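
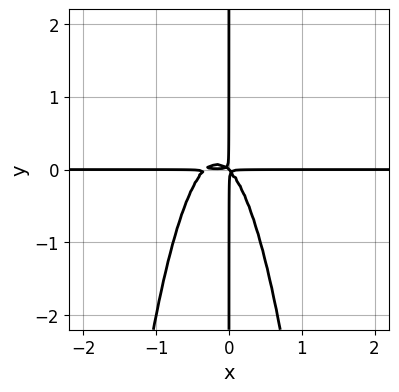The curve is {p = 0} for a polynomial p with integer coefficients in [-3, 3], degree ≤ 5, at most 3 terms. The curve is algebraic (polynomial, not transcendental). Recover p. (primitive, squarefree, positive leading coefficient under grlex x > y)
First, deg p = 4. A generic line meets the curve in up to 4 points.
Next, reading off the gridlines: every point of the y-axis in the box is on the curve; every point of the x-axis in the box is on the curve.
Finally, the integer polynomial consistent with all of this is the stated p.

3*x^3*y + x^2*y + x*y^2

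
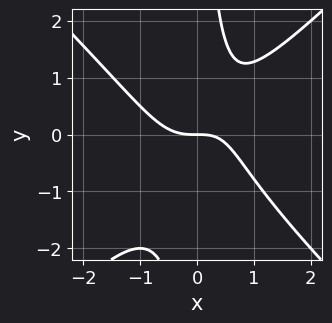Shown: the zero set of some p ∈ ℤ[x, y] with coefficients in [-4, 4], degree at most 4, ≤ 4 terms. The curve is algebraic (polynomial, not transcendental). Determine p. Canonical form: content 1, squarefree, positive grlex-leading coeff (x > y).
(a) Degree: a generic line meets the curve in up to 3 points, so deg p = 3.
(b) Checking where it meets the axes: one x-axis crossing is at x = 0; one y-axis crossing is at y = 0.
(c) Matching integer coefficients to the picture gives p.

2*x^3 - 2*x*y^2 - x*y + 2*y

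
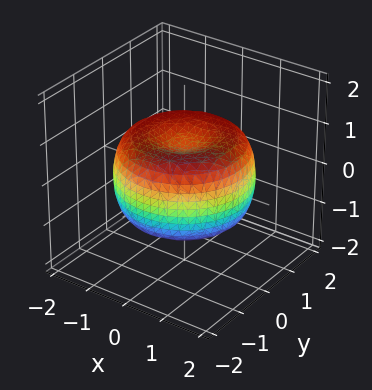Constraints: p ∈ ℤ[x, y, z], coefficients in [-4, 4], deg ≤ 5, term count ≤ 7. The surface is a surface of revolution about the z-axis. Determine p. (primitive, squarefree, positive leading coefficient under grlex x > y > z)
(a) deg p = 4. No degree-3 surface has this shape.
(b) Symmetries: the surface is invariant under rotation about z: p = q(x² + y², z).
(c) Reading off the gridlines: a circular section at z = 0 has radius between 1 and 2.
(d) Fitting integer coefficients to these (and the overall shape) gives p.

x^4 + 2*x^2*y^2 + y^4 - 2*x^2 - 2*y^2 + 2*z^2 - 1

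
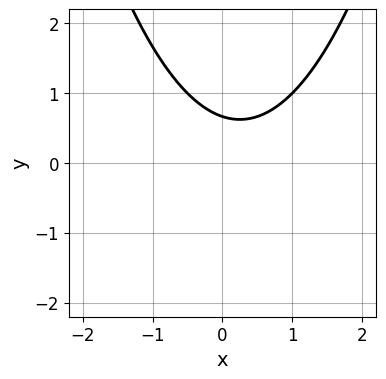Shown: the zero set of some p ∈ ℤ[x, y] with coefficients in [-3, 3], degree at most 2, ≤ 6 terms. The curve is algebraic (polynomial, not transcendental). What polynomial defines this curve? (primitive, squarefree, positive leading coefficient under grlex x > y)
First, deg p = 2. The shape is more complex than any degree-1 curve.
Then, checking where it meets the axes: the curve avoids every integer x-axis point in the box.
Finally, the integer polynomial consistent with all of this is the stated p.

2*x^2 - x - 3*y + 2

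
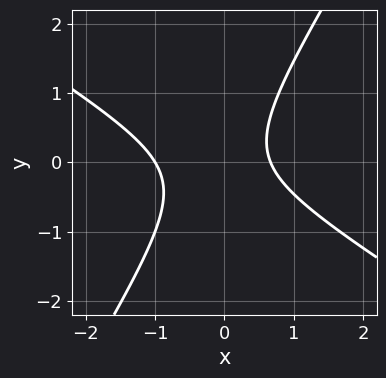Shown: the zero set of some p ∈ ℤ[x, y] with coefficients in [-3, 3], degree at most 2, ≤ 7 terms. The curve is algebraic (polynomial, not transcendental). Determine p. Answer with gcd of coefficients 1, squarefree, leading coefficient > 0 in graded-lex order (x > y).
First, deg p = 2. A generic line meets the curve in up to 2 points.
Then, from the visible intercepts: the curve avoids every integer y-axis point in the box; it meets the x-axis at x = -1 (among the integer gridlines).
Finally, putting this together gives p.

3*x^2 + 3*x*y - 3*y^2 + x - 2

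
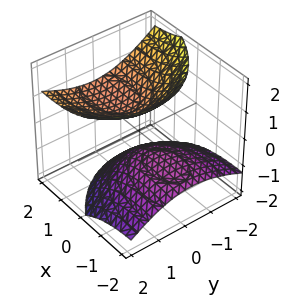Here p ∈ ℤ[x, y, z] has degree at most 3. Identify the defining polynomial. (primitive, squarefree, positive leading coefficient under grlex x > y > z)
1. The picture has 2 separate pieces. They look like related sheets of one shape, so recover p as a whole.
2. Degree: no degree-1 surface has this shape, so deg p = 2.
3. Observable constraints: no y-intercept at any integer in the box; it misses every integer gridline on the x-axis.
4. Fitting integer coefficients to these (and the overall shape) gives p.

x^2 - 3*x*z + 2*y^2 - y*z - 3*z^2 + 2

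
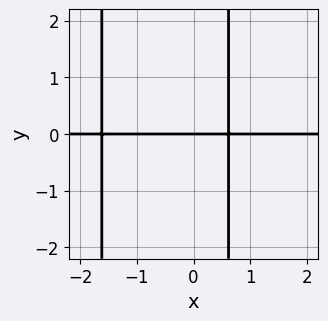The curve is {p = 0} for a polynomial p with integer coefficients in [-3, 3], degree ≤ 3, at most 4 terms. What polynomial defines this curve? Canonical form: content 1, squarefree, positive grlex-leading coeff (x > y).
First, degree: no degree-2 curve has this shape, so deg p = 3.
Next, checking where it meets the axes: the visible x-axis segment lies entirely on the curve; it meets the y-axis at y = 0 (among the integer gridlines).
Finally, matching integer coefficients to the picture gives p.

x^2*y + x*y - y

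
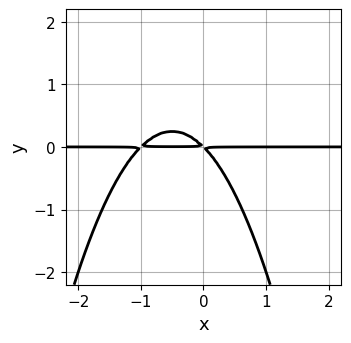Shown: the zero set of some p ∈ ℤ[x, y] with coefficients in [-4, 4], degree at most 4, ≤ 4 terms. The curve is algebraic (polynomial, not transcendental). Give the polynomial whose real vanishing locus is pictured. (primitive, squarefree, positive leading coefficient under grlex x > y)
1. The degree is 3 — no degree-2 curve has this shape.
2. From the visible intercepts: every point of the x-axis in the box is on the curve.
3. Solving for integer coefficients yields p as stated.

x^2*y + x*y + y^2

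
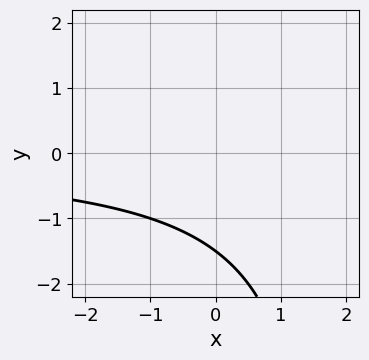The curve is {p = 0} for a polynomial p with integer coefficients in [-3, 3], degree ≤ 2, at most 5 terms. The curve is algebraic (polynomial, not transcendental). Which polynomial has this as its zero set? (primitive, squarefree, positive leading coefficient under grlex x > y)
x*y - 2*y - 3

First, deg p = 2. A generic line meets the curve in up to 2 points.
Next, reading off the gridlines: the curve avoids every integer x-axis point in the box.
Finally, fitting integer coefficients to these (and the overall shape) gives p.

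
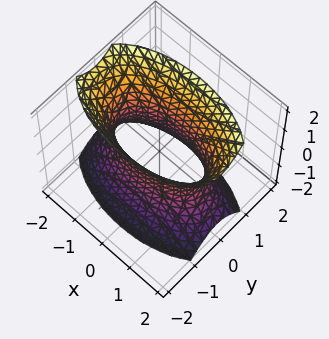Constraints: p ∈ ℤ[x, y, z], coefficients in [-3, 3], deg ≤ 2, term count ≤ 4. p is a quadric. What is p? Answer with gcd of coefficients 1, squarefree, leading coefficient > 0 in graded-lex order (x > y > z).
(a) deg p = 2.
(b) Symmetries: mirror symmetry y ↦ −y ⇒ only even powers of y; the x ↦ −x reflection is a symmetry, so x appears only in even powers; the z ↦ −z reflection is a symmetry, so z appears only in even powers.
(c) Reading off the gridlines: the surface avoids every integer z-axis point in the box.
(d) Solving for integer coefficients yields p as stated.

x^2 + 3*y^2 - z^2 - 2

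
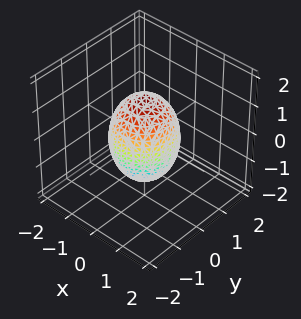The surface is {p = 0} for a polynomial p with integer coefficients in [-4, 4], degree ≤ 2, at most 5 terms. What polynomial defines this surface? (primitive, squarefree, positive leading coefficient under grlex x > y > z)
2*x^2 + 2*y^2 + z^2 - 2

Degree: a generic line meets the surface in up to 2 points, so deg p = 2.
By symmetry, every cross-section ⟂ z is a circle, so x, y appear only via x² + y².
From the visible intercepts: a circular section at z = 1 has radius between 0 and 1; the y-axis gridline crossings are at y ∈ {-1, 1}; the x-axis gridline crossings are at x ∈ {-1, 1}.
The integer polynomial consistent with all of this is the stated p.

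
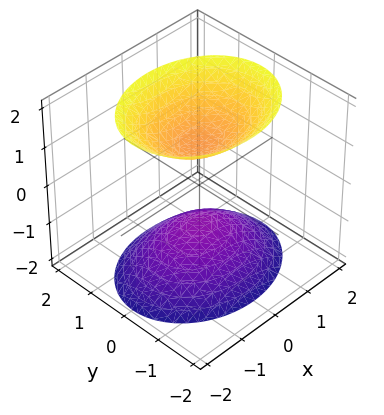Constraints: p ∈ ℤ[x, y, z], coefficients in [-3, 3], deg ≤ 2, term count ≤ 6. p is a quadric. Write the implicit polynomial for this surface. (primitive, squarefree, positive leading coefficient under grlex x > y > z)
2*x^2 + 3*y^2 - 2*z^2 + 2

First, the picture has 2 separate pieces. They look like related sheets of one shape, so recover p as a whole.
Next, degree: two sheets facing apart; a quadric, so deg p = 2.
Then, symmetries: mirror symmetry z ↦ −z ⇒ only even powers of z; the y ↦ −y reflection is a symmetry, so y appears only in even powers; the x ↦ −x reflection is a symmetry, so x appears only in even powers.
Next, from the visible intercepts: no y-intercept at any integer in the box; among the integer gridlines, it crosses the z-axis at z ∈ {-1, 1}; no x-intercept at any integer in the box.
Finally, solving for integer coefficients yields p as stated.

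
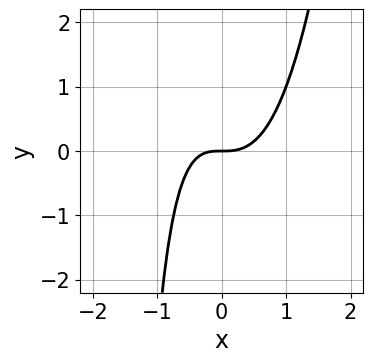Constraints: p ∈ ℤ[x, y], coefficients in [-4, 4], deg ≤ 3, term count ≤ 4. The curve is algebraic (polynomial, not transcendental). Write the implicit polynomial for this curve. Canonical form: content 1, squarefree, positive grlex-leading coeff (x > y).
3*x^3 - x*y - 2*y

The degree is 3 — a generic line meets the curve in up to 3 points.
Against the integer gridlines: it meets the y-axis at y = 0 (among the integer gridlines); one x-axis crossing is at x = 0.
Together with the visible shape, these determine p as stated.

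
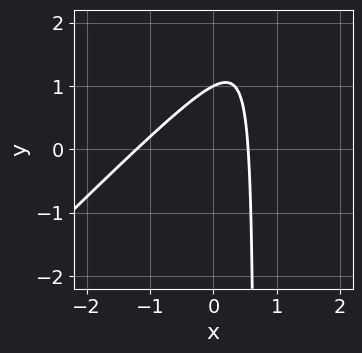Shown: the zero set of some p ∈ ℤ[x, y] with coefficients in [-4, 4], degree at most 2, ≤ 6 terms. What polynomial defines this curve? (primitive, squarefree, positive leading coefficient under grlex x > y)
3*x^2 - 3*x*y + 2*x + 2*y - 2

First, degree: the shape is more complex than any degree-1 curve, so deg p = 2.
Next, from the visible intercepts: one y-axis crossing is at y = 1.
Finally, together with the visible shape, these determine p as stated.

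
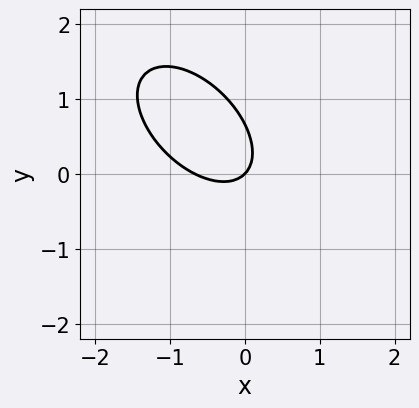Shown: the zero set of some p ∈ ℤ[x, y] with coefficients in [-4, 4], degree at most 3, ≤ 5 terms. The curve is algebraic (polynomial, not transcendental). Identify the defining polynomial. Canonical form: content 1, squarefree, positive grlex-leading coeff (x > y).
First, the degree is 2 — a generic line meets the curve in up to 2 points.
Next, checking where it meets the axes: one y-axis crossing is at y = 0; one x-axis crossing is at x = 0.
Finally, fitting integer coefficients to these (and the overall shape) gives p.

3*x^2 + 3*x*y + 3*y^2 + 2*x - 2*y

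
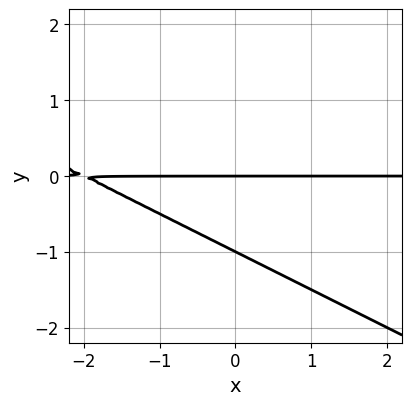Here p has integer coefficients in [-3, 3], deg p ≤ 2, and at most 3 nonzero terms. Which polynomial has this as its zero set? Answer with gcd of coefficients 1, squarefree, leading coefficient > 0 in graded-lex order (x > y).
First, deg p = 2. The shape is more complex than any degree-1 curve.
Then, against the integer gridlines: the y-axis gridline crossings are at y ∈ {-1, 0}; every point of the x-axis in the box is on the curve.
Finally, solving for integer coefficients yields p as stated.

x*y + 2*y^2 + 2*y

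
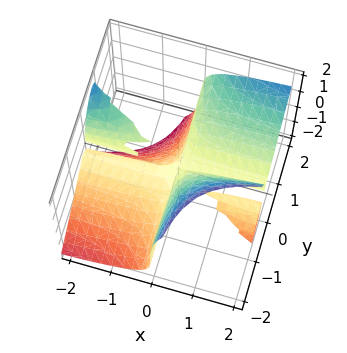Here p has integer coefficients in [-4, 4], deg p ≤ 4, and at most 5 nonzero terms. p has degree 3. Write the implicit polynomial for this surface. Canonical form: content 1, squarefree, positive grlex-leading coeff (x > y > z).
3*x*y^2 - 3*x*y*z - z^3

There are 3 components.
The degree is 3 — the shape is more complex than any degree-2 surface.
From the axis intercepts and sections: it crosses the z-axis at the gridline z = 0; the visible y-axis segment lies entirely on the surface.
Assembling these constraints gives the stated polynomial.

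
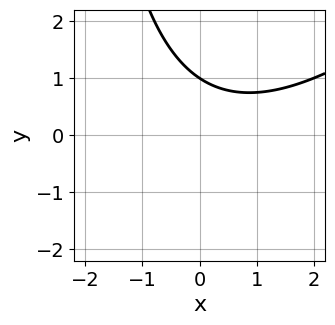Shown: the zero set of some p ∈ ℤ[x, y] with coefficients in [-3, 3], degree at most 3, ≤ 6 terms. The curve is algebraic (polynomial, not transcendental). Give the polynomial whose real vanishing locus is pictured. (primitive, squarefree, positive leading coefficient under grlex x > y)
x^2 - x*y - x - 3*y + 3

First, the degree is 2 — no degree-1 curve has this shape.
Then, from the axis intercepts and sections: it crosses the y-axis at the gridline y = 1; the curve avoids every integer x-axis point in the box.
Finally, these observations pin down the coefficients.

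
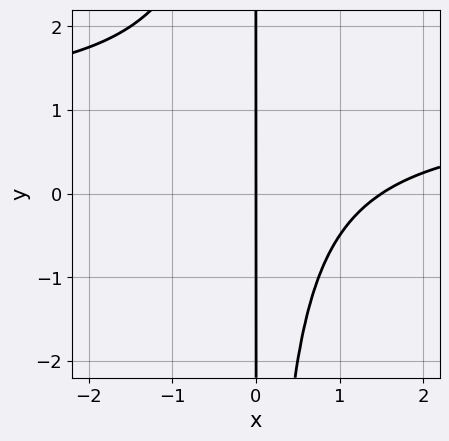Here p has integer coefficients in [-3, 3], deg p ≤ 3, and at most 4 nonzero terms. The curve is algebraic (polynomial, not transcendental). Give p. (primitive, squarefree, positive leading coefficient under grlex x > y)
1. The degree is 3 — no degree-2 curve has this shape.
2. Checking where it meets the axes: every point of the y-axis in the box is on the curve; one x-axis crossing is at x = 0.
3. Together with the visible shape, these determine p as stated.

2*x^2*y - 2*x^2 + 3*x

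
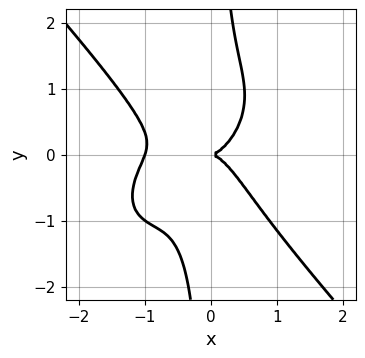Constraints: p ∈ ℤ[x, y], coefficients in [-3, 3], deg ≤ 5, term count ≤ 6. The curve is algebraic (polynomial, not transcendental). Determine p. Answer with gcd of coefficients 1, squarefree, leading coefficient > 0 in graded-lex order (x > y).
3*x^4 - x^3*y + 3*x*y^3 + 3*x^3 - 2*y^2

1. Degree: the shape is more complex than any degree-3 curve, so deg p = 4.
2. Reading off the gridlines: the x-axis gridline crossings are at x ∈ {-1, 0}; it meets the y-axis at y = 0 (among the integer gridlines).
3. Solving for integer coefficients yields p as stated.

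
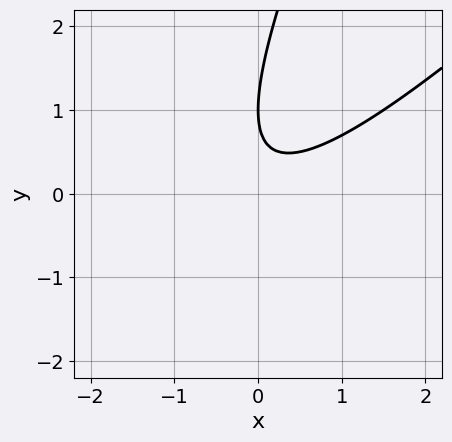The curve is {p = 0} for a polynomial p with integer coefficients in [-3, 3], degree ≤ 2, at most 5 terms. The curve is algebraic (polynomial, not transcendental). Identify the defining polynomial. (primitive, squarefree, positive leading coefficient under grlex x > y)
2*x^2 - 3*x*y + y^2 - 2*y + 1

1. deg p = 2.
2. Reading off the gridlines: it meets the y-axis at y = 1 (among the integer gridlines); it misses every integer gridline on the x-axis.
3. These observations pin down the coefficients.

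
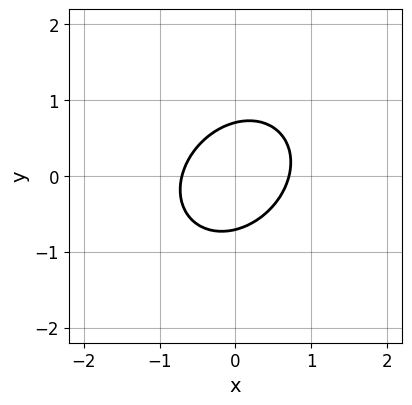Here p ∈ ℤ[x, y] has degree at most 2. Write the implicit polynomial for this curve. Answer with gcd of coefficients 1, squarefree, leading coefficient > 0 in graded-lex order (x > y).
2*x^2 - x*y + 2*y^2 - 1

deg p = 2. The shape is more complex than any degree-1 curve.
Matching integer coefficients to the picture gives p.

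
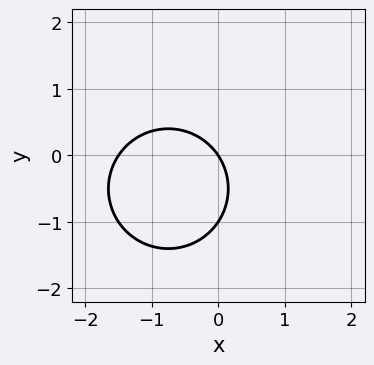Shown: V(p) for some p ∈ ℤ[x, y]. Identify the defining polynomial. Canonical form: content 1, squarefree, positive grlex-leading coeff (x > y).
2*x^2 + 2*y^2 + 3*x + 2*y

(a) The degree is 2 — a generic line meets the curve in up to 2 points.
(b) Observable constraints: among the integer gridlines, it crosses the y-axis at y ∈ {-1, 0}; one x-axis crossing is at x = 0.
(c) Fitting integer coefficients to these (and the overall shape) gives p.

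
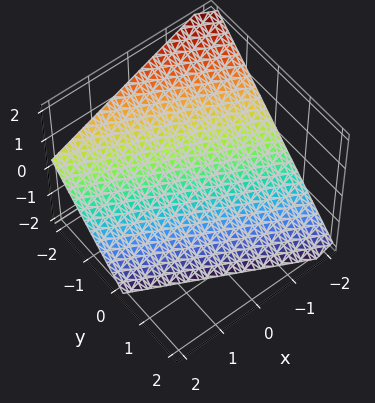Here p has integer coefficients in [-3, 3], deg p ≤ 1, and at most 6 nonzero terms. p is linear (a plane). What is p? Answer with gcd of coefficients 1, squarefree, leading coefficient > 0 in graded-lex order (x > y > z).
(a) deg p = 1. The surface is flat (a plane).
(b) Against the integer gridlines: it meets the x-axis at x = -2 (among the integer gridlines); one y-axis crossing is at y = -1.
(c) Solving for integer coefficients yields p as stated. Check: (0, 0, -1) on the z-axis lies on the surface, and p(0, 0, -1) = 0. ✓

x + 2*y + 2*z + 2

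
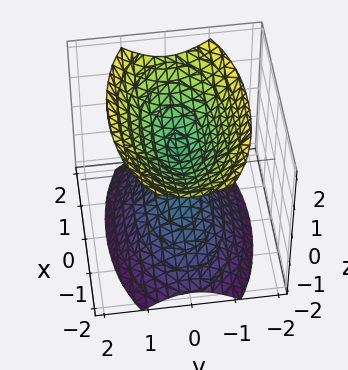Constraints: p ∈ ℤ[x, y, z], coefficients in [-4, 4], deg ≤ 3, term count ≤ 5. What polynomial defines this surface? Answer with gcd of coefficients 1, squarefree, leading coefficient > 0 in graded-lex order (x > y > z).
I count 2 distinct pieces. Treating them together as one polynomial.
Degree: two separate bowl-shaped sheets opening away from each other; a quadric, so deg p = 2.
Symmetries: mirror symmetry x ↦ −x ⇒ only even powers of x; mirror symmetry z ↦ −z ⇒ only even powers of z; mirror symmetry y ↦ −y ⇒ only even powers of y.
From the axis intercepts and sections: no y-intercept at any integer in the box; the surface avoids every integer x-axis point in the box.
Matching integer coefficients to the picture gives p.

x^2 + 3*y^2 - 2*z^2 + 1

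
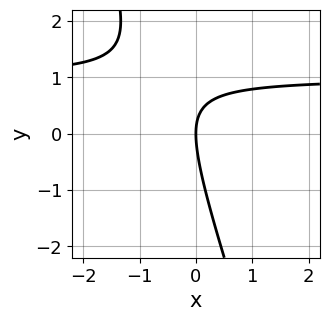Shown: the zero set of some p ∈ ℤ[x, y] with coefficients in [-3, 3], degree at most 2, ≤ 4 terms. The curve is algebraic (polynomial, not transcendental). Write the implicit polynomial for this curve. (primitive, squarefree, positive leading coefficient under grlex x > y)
First, degree: a generic line meets the curve in up to 2 points, so deg p = 2.
Then, checking where it meets the axes: one y-axis crossing is at y = 0; one x-axis crossing is at x = 0.
Finally, putting this together gives p.

3*x*y + y^2 - 3*x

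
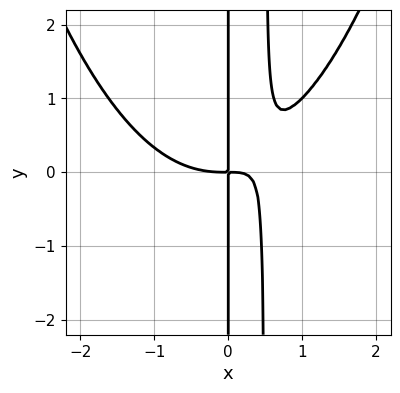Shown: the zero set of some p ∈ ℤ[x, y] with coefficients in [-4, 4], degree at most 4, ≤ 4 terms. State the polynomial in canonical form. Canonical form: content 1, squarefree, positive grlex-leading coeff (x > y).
First, the degree is 4 — the shape is more complex than any degree-3 curve.
Then, checking where it meets the axes: every point of the y-axis in the box is on the curve.
Finally, the integer polynomial consistent with all of this is the stated p.

x^4 - 2*x^2*y + x*y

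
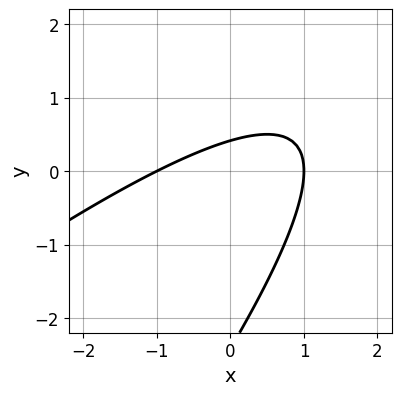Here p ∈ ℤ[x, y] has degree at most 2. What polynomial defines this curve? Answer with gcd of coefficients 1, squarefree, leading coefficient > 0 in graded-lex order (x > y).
x^2 - 2*x*y + y^2 + 2*y - 1

deg p = 2.
Reading off the gridlines: among the integer gridlines, it crosses the x-axis at x ∈ {-1, 1}.
Assembling these constraints gives the stated polynomial.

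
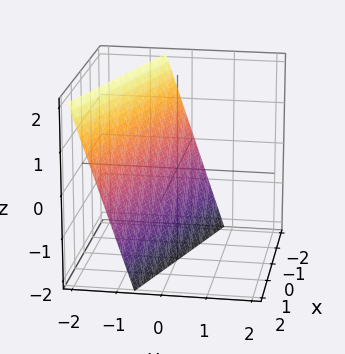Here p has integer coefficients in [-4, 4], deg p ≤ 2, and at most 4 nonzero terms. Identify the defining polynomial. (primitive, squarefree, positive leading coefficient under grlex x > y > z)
First, degree: the surface is flat (a plane), so deg p = 1.
Then, from the visible intercepts: one x-axis crossing is at x = -2; one z-axis crossing is at z = -2.
Finally, matching integer coefficients to the picture gives p.

x + 3*y + z + 2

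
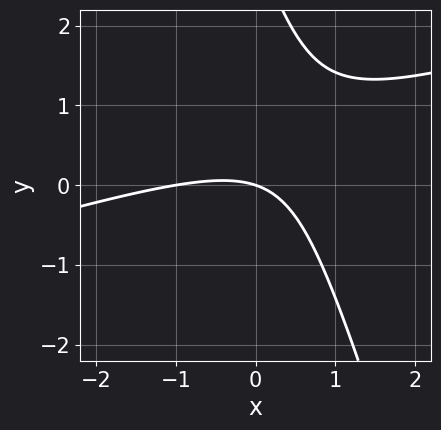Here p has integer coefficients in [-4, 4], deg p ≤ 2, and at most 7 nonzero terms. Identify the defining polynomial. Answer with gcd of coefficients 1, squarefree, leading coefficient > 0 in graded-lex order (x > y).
x^2 - 3*x*y - y^2 + x + 3*y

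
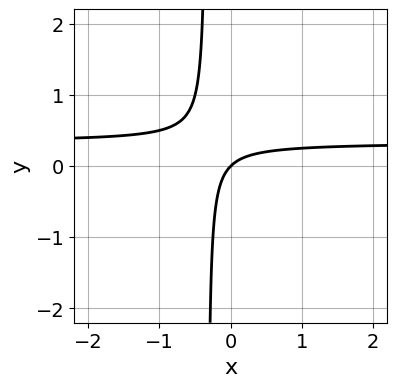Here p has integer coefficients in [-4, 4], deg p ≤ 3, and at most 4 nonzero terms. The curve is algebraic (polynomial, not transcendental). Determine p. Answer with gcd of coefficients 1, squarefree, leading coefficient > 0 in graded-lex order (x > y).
3*x*y - x + y

The degree is 2 — the shape is more complex than any degree-1 curve.
Checking where it meets the axes: one y-axis crossing is at y = 0; one x-axis crossing is at x = 0.
The integer polynomial consistent with all of this is the stated p.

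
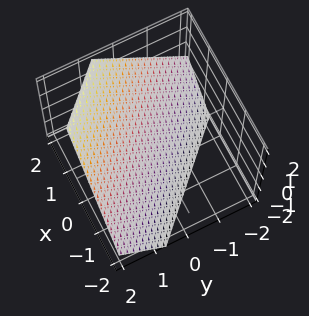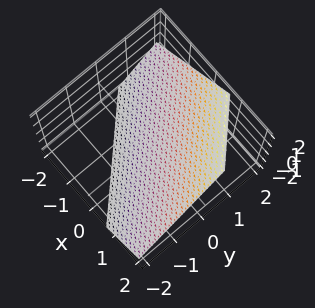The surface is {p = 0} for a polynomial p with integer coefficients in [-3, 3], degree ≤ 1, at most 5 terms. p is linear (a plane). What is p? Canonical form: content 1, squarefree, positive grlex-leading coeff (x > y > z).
(a) Degree: every cross-section is a straight line — this is a plane, so deg p = 1.
(b) Putting this together gives p.

3*x + 3*y - 3*z - 2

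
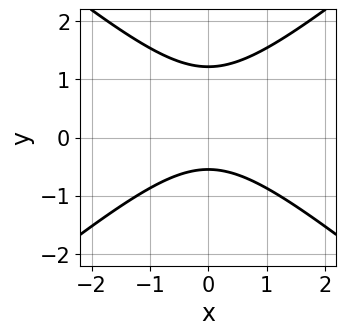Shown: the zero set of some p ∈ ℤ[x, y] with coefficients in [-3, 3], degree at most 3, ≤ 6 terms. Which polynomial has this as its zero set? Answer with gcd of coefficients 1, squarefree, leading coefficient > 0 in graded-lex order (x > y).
1. Degree: the shape is more complex than any degree-1 curve, so deg p = 2.
2. Symmetries: it's symmetric under x → −x, forcing even powers of x.
3. Observable constraints: no x-intercept at any integer in the box.
4. Putting this together gives p.

2*x^2 - 3*y^2 + 2*y + 2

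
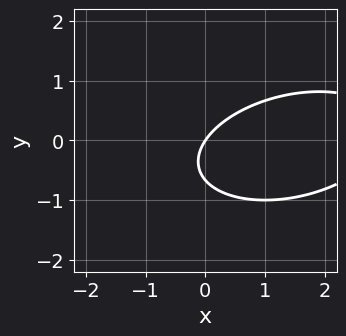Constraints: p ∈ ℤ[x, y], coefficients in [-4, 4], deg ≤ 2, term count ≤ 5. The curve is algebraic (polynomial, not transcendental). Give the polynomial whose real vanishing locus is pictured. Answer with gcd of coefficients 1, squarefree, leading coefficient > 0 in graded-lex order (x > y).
(a) Degree: a generic line meets the curve in up to 2 points, so deg p = 2.
(b) From the axis intercepts and sections: it meets the x-axis at x = 0 (among the integer gridlines); one y-axis crossing is at y = 0.
(c) These observations pin down the coefficients.

x^2 - x*y + 3*y^2 - 3*x + 2*y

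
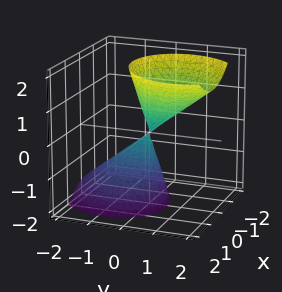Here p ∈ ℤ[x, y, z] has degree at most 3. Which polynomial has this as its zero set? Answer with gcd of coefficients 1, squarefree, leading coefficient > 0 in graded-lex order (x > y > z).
3*x^2 - x*y + 3*y^2 - 3*y*z - z^2

First, the picture has 2 separate pieces.
Next, degree: the shape is more complex than any degree-1 surface, so deg p = 2.
Then, from the visible intercepts: it crosses the y-axis at the gridline y = 0; one x-axis crossing is at x = 0; it meets the z-axis at z = 0 (among the integer gridlines).
Finally, matching integer coefficients to the picture gives p.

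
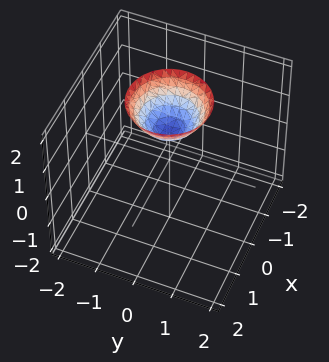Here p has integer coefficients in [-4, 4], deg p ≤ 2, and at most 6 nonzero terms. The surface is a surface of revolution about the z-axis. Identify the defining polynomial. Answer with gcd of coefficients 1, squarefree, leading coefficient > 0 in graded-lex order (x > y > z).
x^2 + y^2 - z + 1

First, the degree is 2 — the shape is more complex than any degree-1 surface.
Then, symmetry: the z-axis is an axis of rotation, so x and y enter only as x² + y².
Then, against the integer gridlines: a circular section at z = 2 has radius exactly 1; no y-intercept at any integer in the box; no x-intercept at any integer in the box; it meets the z-axis at z = 1 (among the integer gridlines).
Finally, the integer polynomial consistent with all of this is the stated p.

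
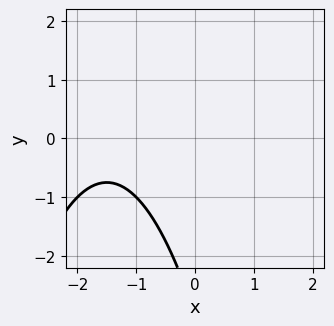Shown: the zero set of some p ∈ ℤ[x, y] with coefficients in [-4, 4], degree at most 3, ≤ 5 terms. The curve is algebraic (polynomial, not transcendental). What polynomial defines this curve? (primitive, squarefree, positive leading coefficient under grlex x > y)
(a) deg p = 2. The shape is more complex than any degree-1 curve.
(b) Observable constraints: the curve avoids every integer x-axis point in the box; it misses every integer gridline on the y-axis.
(c) Solving for integer coefficients yields p as stated.

x^2 + 3*x + y + 3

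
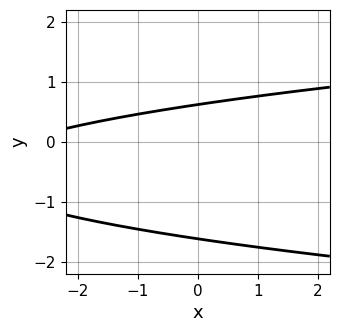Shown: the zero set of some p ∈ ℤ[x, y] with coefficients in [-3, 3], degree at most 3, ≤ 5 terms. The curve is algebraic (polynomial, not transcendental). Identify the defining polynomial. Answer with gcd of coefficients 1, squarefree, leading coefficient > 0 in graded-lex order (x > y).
(a) Degree: no degree-1 curve has this shape, so deg p = 2.
(b) Observable constraints: it misses every integer gridline on the x-axis.
(c) Matching integer coefficients to the picture gives p.

3*y^2 - x + 3*y - 3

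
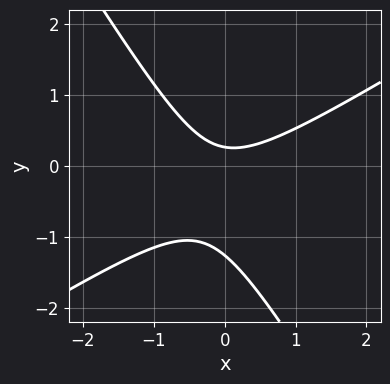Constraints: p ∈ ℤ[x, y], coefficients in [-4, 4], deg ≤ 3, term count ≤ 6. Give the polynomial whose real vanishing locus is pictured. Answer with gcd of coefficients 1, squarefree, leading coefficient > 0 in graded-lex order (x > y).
3*x^2 - 3*x*y - 3*y^2 - 3*y + 1

(a) The degree is 2 — a generic line meets the curve in up to 2 points.
(b) Against the integer gridlines: it misses every integer gridline on the x-axis.
(c) Assembling these constraints gives the stated polynomial.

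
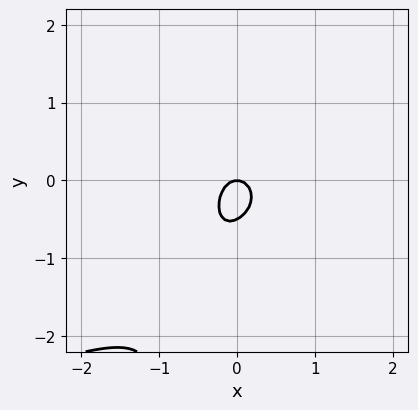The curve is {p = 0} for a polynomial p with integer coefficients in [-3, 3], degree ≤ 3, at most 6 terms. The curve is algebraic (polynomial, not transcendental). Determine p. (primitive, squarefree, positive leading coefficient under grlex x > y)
1. Degree: the shape is more complex than any degree-2 curve, so deg p = 3.
2. Observable constraints: one y-axis crossing is at y = 0; it meets the x-axis at x = 0 (among the integer gridlines).
3. These observations pin down the coefficients.

2*x*y^2 + 3*x^2 + 2*y^2 + y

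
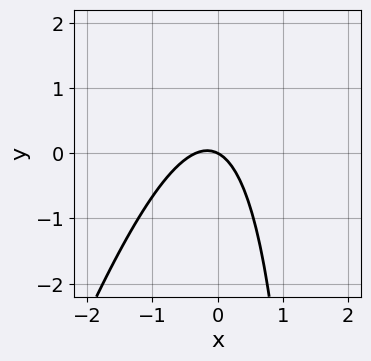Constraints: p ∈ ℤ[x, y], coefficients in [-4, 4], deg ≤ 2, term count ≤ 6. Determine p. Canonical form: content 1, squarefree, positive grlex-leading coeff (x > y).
3*x^2 - x*y + x + 2*y

(a) The degree is 2 — no degree-1 curve has this shape.
(b) Reading off the gridlines: one y-axis crossing is at y = 0; it meets the x-axis at x = 0 (among the integer gridlines).
(c) These observations pin down the coefficients.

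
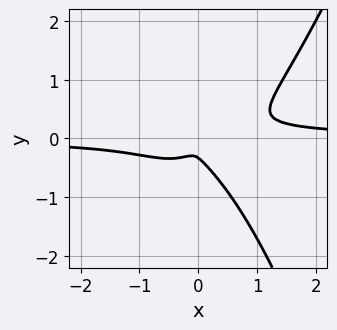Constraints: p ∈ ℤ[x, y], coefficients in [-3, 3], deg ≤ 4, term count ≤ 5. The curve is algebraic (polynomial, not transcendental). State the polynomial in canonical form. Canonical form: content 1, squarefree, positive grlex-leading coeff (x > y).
3*x^3*y - 2*x*y^2 - 3*y^3 - x^2 - y^2

First, deg p = 4. No degree-3 curve has this shape.
Finally, the integer polynomial consistent with all of this is the stated p.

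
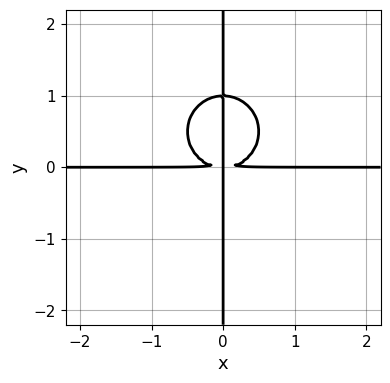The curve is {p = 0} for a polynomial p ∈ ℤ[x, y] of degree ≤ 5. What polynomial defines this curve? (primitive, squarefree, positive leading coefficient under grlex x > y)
x^3*y + x*y^3 - x*y^2

The degree is 4 — no degree-3 curve has this shape.
From the axis intercepts and sections: every point of the y-axis in the box is on the curve; the visible x-axis segment lies entirely on the curve.
Solving for integer coefficients yields p as stated.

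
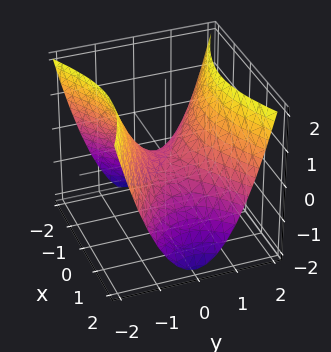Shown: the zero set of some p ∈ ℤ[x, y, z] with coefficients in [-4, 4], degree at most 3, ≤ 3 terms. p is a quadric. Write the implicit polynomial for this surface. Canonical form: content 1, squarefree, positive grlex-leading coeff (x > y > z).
deg p = 2.
Symmetries: it's symmetric under y → −y, forcing even powers of y; it's symmetric under x → −x, forcing even powers of x.
Reading off the gridlines: one y-axis crossing is at y = 0; it meets the x-axis at x = 0 (among the integer gridlines).
Putting this together gives p.

x^2 - 2*y^2 + 2*z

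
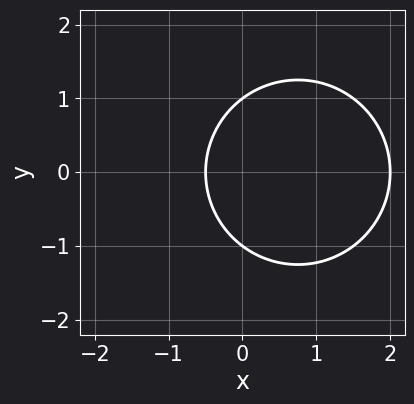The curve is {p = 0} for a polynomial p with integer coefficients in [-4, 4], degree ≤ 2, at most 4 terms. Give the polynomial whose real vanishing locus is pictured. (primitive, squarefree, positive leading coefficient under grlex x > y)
2*x^2 + 2*y^2 - 3*x - 2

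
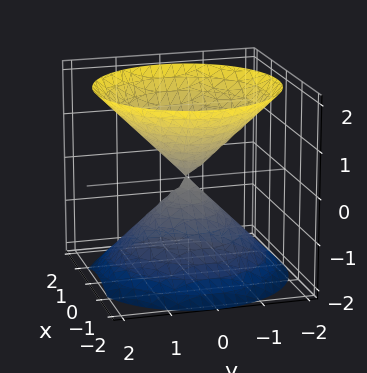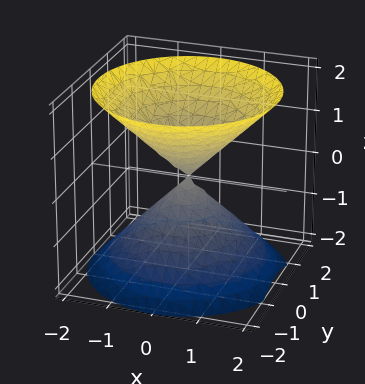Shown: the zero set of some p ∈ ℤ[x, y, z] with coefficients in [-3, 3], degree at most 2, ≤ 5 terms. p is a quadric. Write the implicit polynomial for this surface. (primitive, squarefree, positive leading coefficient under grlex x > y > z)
x^2 + y^2 - z^2

1. The picture has 2 separate pieces.
2. The degree is 2 — two nappes meeting at a single point; a quadric.
3. Symmetries: it's symmetric under z → −z, forcing even powers of z; the z-axis is an axis of rotation, so x and y enter only as x² + y².
4. Checking where it meets the axes: one z-axis crossing is at z = 0; one y-axis crossing is at y = 0; a circular section at z = -1 has radius exactly 1.
5. The integer polynomial consistent with all of this is the stated p.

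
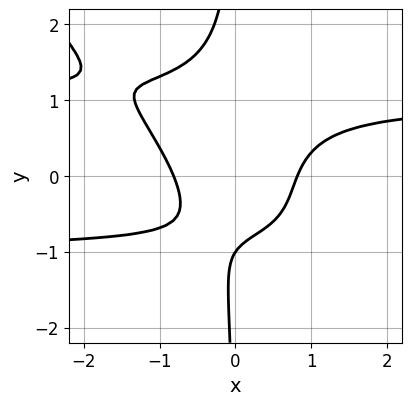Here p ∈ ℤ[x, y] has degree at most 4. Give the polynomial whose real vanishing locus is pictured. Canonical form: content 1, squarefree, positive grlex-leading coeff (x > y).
3*x^2*y^2 + 3*x*y^3 - 3*x^2 + 2*y + 2

Degree: the shape is more complex than any degree-3 curve, so deg p = 4.
Against the integer gridlines: it meets the y-axis at y = -1 (among the integer gridlines).
These observations pin down the coefficients.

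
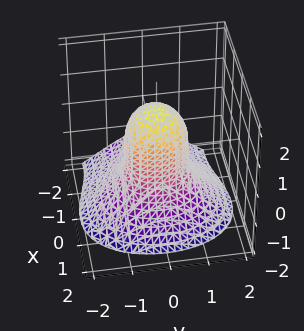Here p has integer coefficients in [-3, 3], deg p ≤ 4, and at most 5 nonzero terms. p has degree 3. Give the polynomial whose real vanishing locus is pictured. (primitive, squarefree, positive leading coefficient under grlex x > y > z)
x^3 + z^3 + 3*x^2 + 3*y^2 - 2

(a) The degree is 3 — no degree-2 surface has this shape.
(b) From the visible intercepts: it meets the x-axis at x = -1 (among the integer gridlines).
(c) The integer polynomial consistent with all of this is the stated p.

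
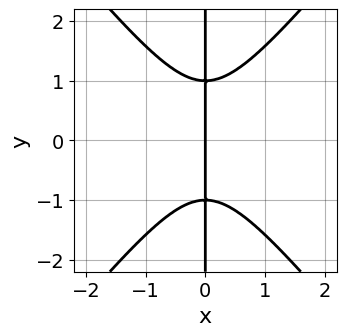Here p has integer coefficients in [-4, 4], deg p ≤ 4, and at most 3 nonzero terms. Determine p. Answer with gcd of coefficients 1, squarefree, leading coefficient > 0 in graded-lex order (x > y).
1. Degree: a generic line meets the curve in up to 3 points, so deg p = 3.
2. Symmetries: mirror symmetry y ↦ −y ⇒ only even powers of y.
3. From the visible intercepts: the visible y-axis segment lies entirely on the curve; it meets the x-axis at x = 0 (among the integer gridlines).
4. Putting this together gives p.

3*x^3 - 2*x*y^2 + 2*x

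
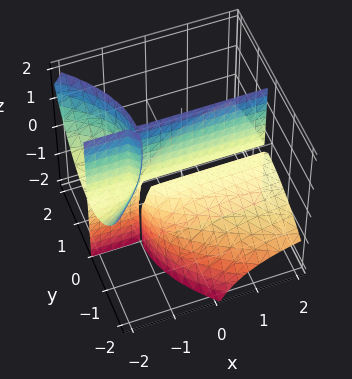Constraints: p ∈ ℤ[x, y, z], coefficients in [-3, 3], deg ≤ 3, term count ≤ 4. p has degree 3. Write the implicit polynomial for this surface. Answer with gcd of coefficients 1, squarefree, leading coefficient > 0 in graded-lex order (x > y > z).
2*x*y*z + y^3 + 2*y*z

1. There are 3 components.
2. deg p = 3.
3. Reading off the gridlines: every point of the x-axis in the box is on the surface; one y-axis crossing is at y = 0.
4. Together with the visible shape, these determine p as stated.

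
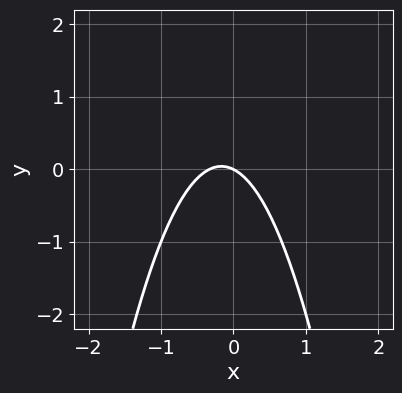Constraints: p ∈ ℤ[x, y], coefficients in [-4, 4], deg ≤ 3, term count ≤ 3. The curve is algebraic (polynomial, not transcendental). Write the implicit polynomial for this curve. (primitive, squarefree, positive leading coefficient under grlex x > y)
(a) deg p = 2. No degree-1 curve has this shape.
(b) Reading off the gridlines: one y-axis crossing is at y = 0; it crosses the x-axis at the gridline x = 0.
(c) Putting this together gives p.

3*x^2 + x + 2*y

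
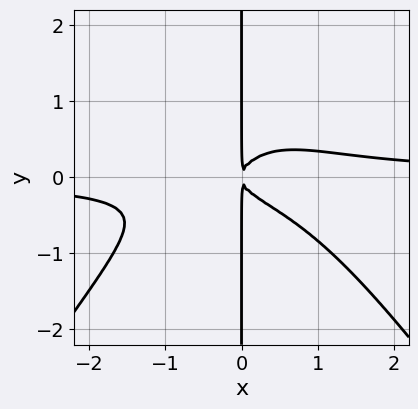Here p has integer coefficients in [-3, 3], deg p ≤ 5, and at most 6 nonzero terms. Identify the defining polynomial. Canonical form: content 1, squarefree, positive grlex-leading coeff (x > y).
The degree is 4 — a generic line meets the curve in up to 4 points.
From the axis intercepts and sections: every point of the y-axis in the box is on the curve.
Fitting integer coefficients to these (and the overall shape) gives p.

2*x^3*y - x*y^3 + 3*x*y^2 - x^2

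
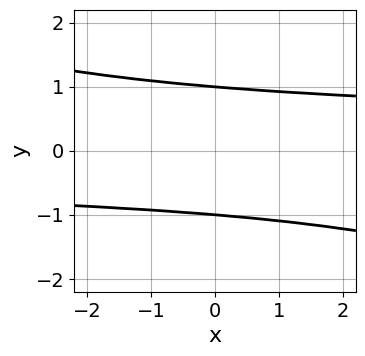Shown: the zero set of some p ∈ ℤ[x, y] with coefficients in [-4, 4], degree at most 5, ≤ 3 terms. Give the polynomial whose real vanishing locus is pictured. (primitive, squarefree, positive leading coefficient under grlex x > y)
(a) The degree is 4 — a generic line meets the curve in up to 4 points.
(b) Observable constraints: it misses every integer gridline on the x-axis; among the integer gridlines, it crosses the y-axis at y ∈ {-1, 1}.
(c) The integer polynomial consistent with all of this is the stated p.

x*y^3 + 3*y^4 - 3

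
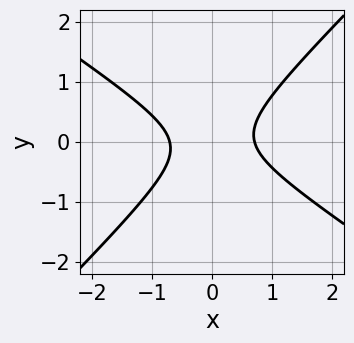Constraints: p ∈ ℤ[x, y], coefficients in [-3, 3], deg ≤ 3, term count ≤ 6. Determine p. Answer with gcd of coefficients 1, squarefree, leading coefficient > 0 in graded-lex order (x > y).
2*x^2 + x*y - 3*y^2 - 1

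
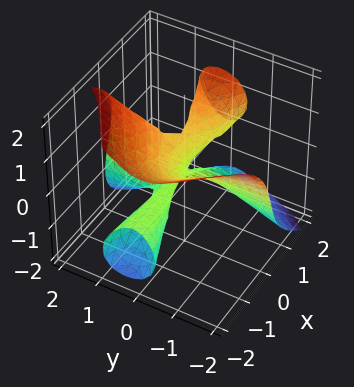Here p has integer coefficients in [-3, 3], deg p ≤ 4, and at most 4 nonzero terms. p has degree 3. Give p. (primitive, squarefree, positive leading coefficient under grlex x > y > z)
x^2*z - 3*x*y^2 - 2*z^3 + 2*y*z

Degree: no degree-2 surface has this shape, so deg p = 3.
From the visible intercepts: the visible x-axis segment lies entirely on the surface; every point of the y-axis in the box is on the surface; one z-axis crossing is at z = 0.
Solving for integer coefficients yields p as stated.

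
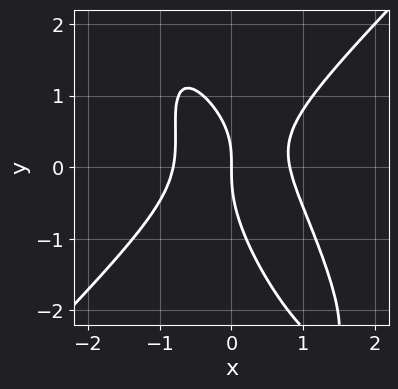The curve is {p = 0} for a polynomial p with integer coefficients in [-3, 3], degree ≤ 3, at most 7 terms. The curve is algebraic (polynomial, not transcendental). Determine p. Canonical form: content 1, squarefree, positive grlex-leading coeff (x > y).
3*x^3 - 2*x*y^2 - y^3 + x*y - 2*x

deg p = 3.
Reading off the gridlines: it meets the y-axis at y = 0 (among the integer gridlines); one x-axis crossing is at x = 0.
Together with the visible shape, these determine p as stated.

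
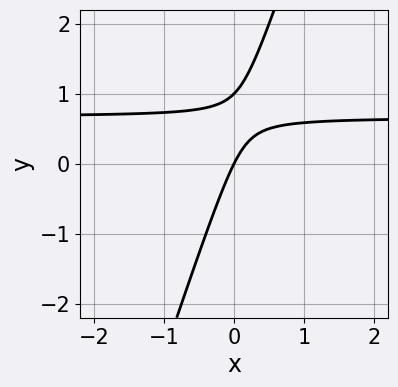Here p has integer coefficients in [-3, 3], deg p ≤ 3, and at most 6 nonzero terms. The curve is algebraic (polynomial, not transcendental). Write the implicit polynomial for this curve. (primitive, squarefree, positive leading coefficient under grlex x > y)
3*x*y - y^2 - 2*x + y

Degree: no degree-1 curve has this shape, so deg p = 2.
Observable constraints: the y-axis gridline crossings are at y ∈ {0, 1}; it meets the x-axis at x = 0 (among the integer gridlines).
Putting this together gives p.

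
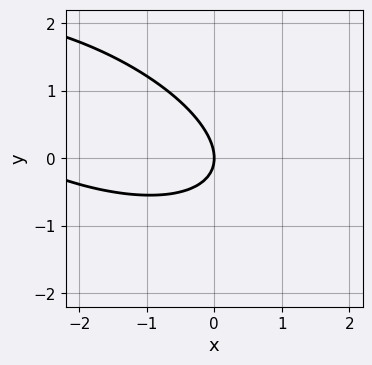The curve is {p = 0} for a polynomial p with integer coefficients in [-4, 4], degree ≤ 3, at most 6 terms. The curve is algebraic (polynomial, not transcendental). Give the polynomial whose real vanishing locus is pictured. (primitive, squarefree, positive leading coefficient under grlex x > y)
x^2 + 2*x*y + 3*y^2 + 3*x

(a) The degree is 2 — the shape is more complex than any degree-1 curve.
(b) Reading off the gridlines: it meets the x-axis at x = 0 (among the integer gridlines); it meets the y-axis at y = 0 (among the integer gridlines).
(c) The integer polynomial consistent with all of this is the stated p.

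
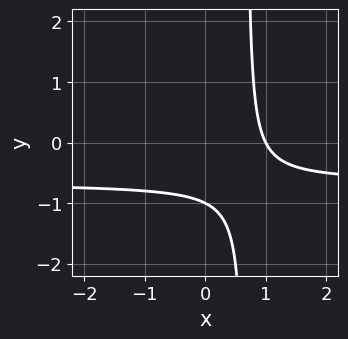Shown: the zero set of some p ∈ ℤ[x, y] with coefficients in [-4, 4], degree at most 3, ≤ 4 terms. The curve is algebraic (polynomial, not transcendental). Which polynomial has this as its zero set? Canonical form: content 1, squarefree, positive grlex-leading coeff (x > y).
3*x*y + 2*x - 2*y - 2

(a) Degree: the shape is more complex than any degree-1 curve, so deg p = 2.
(b) From the axis intercepts and sections: one y-axis crossing is at y = -1; it meets the x-axis at x = 1 (among the integer gridlines).
(c) Together with the visible shape, these determine p as stated.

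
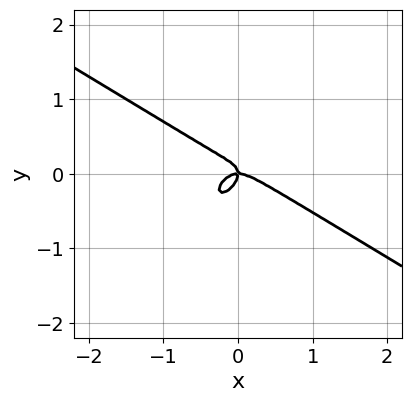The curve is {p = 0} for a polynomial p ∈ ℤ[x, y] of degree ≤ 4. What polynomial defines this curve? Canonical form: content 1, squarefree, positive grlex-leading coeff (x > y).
First, deg p = 3. A generic line meets the curve in up to 3 points.
Then, checking where it meets the axes: it crosses the x-axis at the gridline x = 0; it meets the y-axis at y = 0 (among the integer gridlines).
Finally, these observations pin down the coefficients.

2*x^3 + x^2*y - 2*x*y^2 + 3*y^3 + x*y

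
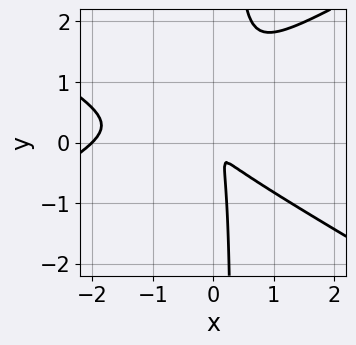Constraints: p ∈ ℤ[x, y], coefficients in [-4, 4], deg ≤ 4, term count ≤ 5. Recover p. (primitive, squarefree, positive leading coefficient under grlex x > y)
x^3 - 3*x*y^2 + 2*x^2 + 2*x*y + y^2

First, degree: no degree-2 curve has this shape, so deg p = 3.
Next, against the integer gridlines: it meets the x-axis at x = -2 (among the integer gridlines).
Finally, solving for integer coefficients yields p as stated.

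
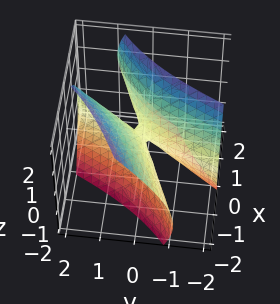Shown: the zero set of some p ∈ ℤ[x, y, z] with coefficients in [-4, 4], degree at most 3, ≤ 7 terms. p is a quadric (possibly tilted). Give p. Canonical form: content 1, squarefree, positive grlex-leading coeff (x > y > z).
First, the degree is 2 — a generic line meets the surface in up to 2 points.
Next, reading off the gridlines: one y-axis crossing is at y = 0; one z-axis crossing is at z = 0.
Finally, assembling these constraints gives the stated polynomial.

x^2 - 3*x*y + x*z + y^2 - z^2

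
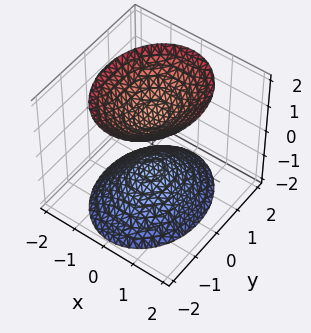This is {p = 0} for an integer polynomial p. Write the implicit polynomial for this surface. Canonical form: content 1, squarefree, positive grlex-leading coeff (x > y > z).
1. The picture has 2 separate pieces. They look like related sheets of one shape, so recover p as a whole.
2. The degree is 2 — two sheets facing apart; a quadric.
3. Symmetries: the x ↦ −x reflection is a symmetry, so x appears only in even powers; mirror symmetry z ↦ −z ⇒ only even powers of z; mirror symmetry y ↦ −y ⇒ only even powers of y.
4. From the axis intercepts and sections: it misses every integer gridline on the x-axis; no y-intercept at any integer in the box; the z-axis gridline crossings are at z ∈ {-1, 1}.
5. Matching integer coefficients to the picture gives p.

3*x^2 + 2*y^2 - 2*z^2 + 2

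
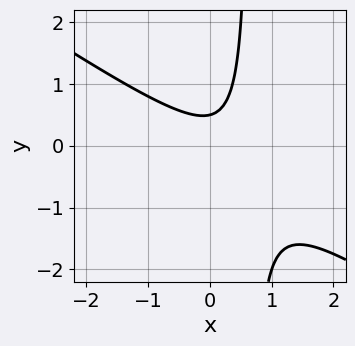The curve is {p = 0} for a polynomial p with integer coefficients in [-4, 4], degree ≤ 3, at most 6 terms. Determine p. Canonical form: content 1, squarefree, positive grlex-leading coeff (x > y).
(a) Degree: no degree-1 curve has this shape, so deg p = 2.
(b) Checking where it meets the axes: it misses every integer gridline on the x-axis.
(c) Assembling these constraints gives the stated polynomial.

2*x^2 + 3*x*y - x - 2*y + 1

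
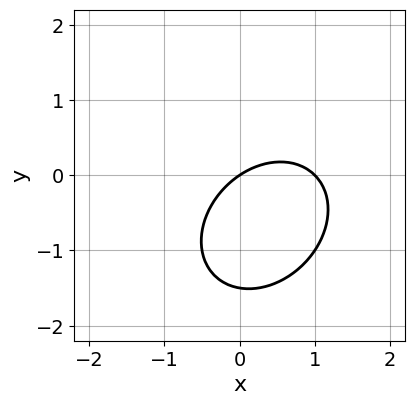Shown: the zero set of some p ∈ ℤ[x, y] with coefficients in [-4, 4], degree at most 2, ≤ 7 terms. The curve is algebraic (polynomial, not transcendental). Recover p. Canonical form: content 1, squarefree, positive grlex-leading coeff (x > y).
(a) deg p = 2.
(b) Checking where it meets the axes: it meets the y-axis at y = 0 (among the integer gridlines); the x-axis gridline crossings are at x ∈ {0, 1}.
(c) Fitting integer coefficients to these (and the overall shape) gives p.

2*x^2 - x*y + 2*y^2 - 2*x + 3*y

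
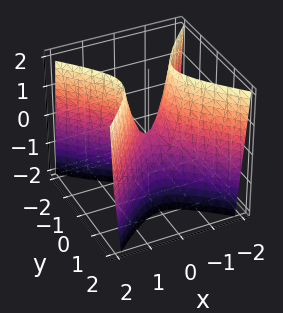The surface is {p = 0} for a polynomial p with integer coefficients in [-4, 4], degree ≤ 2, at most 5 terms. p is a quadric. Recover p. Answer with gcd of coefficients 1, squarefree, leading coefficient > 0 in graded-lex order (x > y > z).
The degree is 2 — a hyperbolic paraboloid; a quadric.
Symmetries: the y ↦ −y reflection is a symmetry, so y appears only in even powers; the x ↦ −x reflection is a symmetry, so x appears only in even powers.
Reading off the gridlines: it crosses the x-axis at the gridline x = 0; it meets the z-axis at z = 0 (among the integer gridlines); it meets the y-axis at y = 0 (among the integer gridlines).
The integer polynomial consistent with all of this is the stated p.

3*x^2 - 3*y^2 - z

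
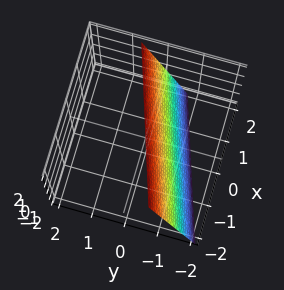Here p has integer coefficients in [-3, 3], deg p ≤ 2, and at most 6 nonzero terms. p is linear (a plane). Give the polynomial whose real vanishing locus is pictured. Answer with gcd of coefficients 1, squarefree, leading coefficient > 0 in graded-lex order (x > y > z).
First, degree: the surface is flat (a plane), so deg p = 1.
Next, observable constraints: it meets the x-axis at x = 2 (among the integer gridlines); it crosses the z-axis at the gridline z = 2.
Finally, the integer polynomial consistent with all of this is the stated p.

x - 3*y + z - 2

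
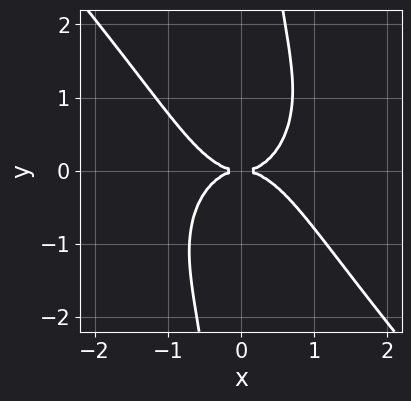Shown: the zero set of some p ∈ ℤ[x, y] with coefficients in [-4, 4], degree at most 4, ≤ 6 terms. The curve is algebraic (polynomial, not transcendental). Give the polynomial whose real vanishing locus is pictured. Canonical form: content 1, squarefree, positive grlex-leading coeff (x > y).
3*x^4 + x^3*y + x^2*y^2 + 2*x*y^3 - 3*y^2

(a) deg p = 4.
(b) Against the integer gridlines: it meets the x-axis at x = 0 (among the integer gridlines); it meets the y-axis at y = 0 (among the integer gridlines).
(c) Together with the visible shape, these determine p as stated.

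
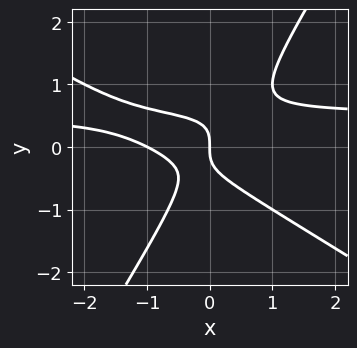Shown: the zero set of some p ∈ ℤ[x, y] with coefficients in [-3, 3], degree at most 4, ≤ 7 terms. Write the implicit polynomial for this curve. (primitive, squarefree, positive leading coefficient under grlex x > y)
2*x^2*y + 2*x*y^2 - 2*y^3 - x^2 - x

First, degree: the shape is more complex than any degree-2 curve, so deg p = 3.
Next, from the visible intercepts: the x-axis gridline crossings are at x ∈ {-1, 0}; it meets the y-axis at y = 0 (among the integer gridlines).
Finally, solving for integer coefficients yields p as stated.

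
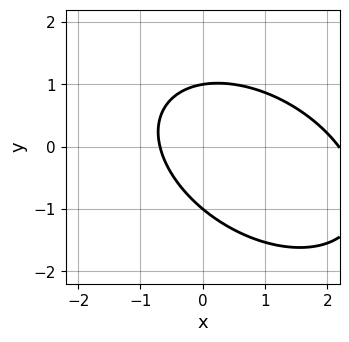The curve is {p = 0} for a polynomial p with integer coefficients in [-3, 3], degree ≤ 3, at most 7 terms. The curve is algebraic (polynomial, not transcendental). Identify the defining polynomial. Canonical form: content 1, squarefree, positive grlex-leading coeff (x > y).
Degree: the shape is more complex than any degree-1 curve, so deg p = 2.
Observable constraints: among the integer gridlines, it crosses the y-axis at y ∈ {-1, 1}.
Assembling these constraints gives the stated polynomial.

2*x^2 + 2*x*y + 3*y^2 - 3*x - 3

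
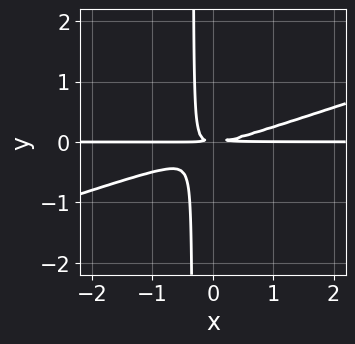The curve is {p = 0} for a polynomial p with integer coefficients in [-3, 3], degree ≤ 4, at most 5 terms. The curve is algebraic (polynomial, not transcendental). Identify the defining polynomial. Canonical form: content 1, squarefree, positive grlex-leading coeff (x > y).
x^2*y - 3*x*y^2 - y^2

First, the degree is 3 — no degree-2 curve has this shape.
Then, against the integer gridlines: every point of the x-axis in the box is on the curve.
Finally, fitting integer coefficients to these (and the overall shape) gives p.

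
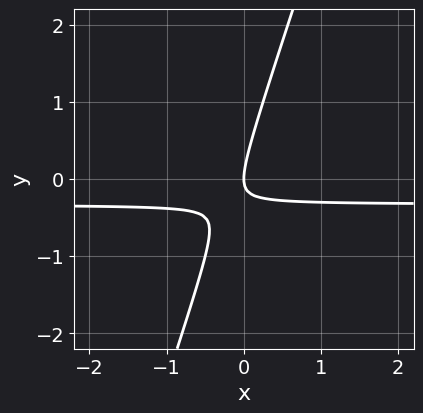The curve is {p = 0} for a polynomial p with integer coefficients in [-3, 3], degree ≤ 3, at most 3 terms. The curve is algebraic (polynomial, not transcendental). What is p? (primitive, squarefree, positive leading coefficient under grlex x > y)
3*x*y - y^2 + x

First, the degree is 2 — no degree-1 curve has this shape.
Next, from the axis intercepts and sections: one x-axis crossing is at x = 0; it meets the y-axis at y = 0 (among the integer gridlines).
Finally, matching integer coefficients to the picture gives p.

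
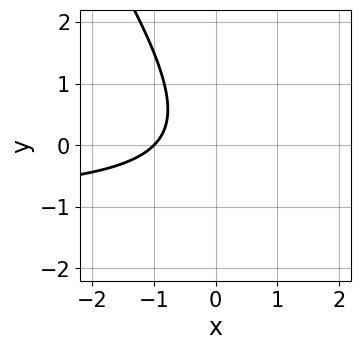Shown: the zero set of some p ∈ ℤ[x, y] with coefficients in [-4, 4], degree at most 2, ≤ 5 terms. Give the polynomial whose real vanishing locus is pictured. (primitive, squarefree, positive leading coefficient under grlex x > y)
1. Degree: no degree-1 curve has this shape, so deg p = 2.
2. Against the integer gridlines: the curve avoids every integer y-axis point in the box; one x-axis crossing is at x = -1.
3. Assembling these constraints gives the stated polynomial.

3*x*y + 2*y^2 + 3*x + 3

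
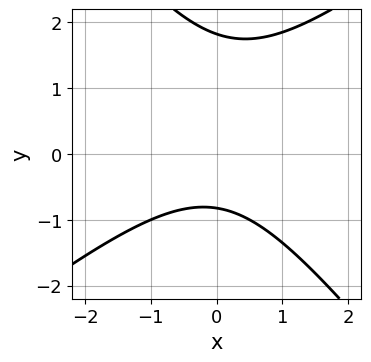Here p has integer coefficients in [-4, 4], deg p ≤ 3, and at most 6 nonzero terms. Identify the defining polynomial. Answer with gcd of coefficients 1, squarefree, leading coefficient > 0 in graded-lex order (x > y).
1. The degree is 2 — the shape is more complex than any degree-1 curve.
2. Reading off the gridlines: the curve avoids every integer x-axis point in the box.
3. Solving for integer coefficients yields p as stated.

2*x^2 - x*y - 2*y^2 + 2*y + 3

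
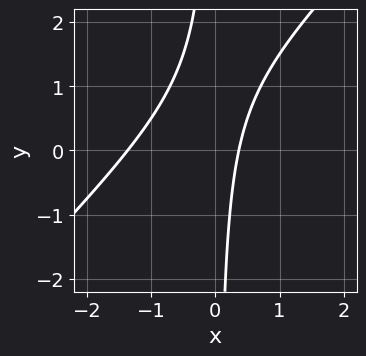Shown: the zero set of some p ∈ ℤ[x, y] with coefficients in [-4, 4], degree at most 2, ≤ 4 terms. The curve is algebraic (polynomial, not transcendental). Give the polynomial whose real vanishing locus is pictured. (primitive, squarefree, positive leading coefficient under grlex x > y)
2*x^2 - 2*x*y + 2*x - 1

(a) Degree: a generic line meets the curve in up to 2 points, so deg p = 2.
(b) From the visible intercepts: no y-intercept at any integer in the box.
(c) Together with the visible shape, these determine p as stated.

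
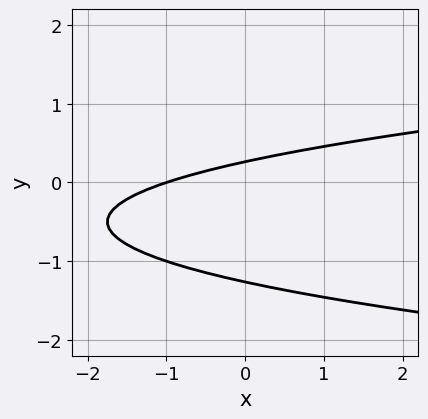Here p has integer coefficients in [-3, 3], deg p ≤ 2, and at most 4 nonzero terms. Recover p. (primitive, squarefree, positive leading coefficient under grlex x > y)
3*y^2 - x + 3*y - 1

(a) The degree is 2 — a generic line meets the curve in up to 2 points.
(b) From the visible intercepts: it crosses the x-axis at the gridline x = -1.
(c) These observations pin down the coefficients.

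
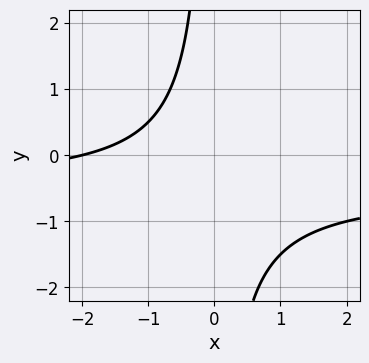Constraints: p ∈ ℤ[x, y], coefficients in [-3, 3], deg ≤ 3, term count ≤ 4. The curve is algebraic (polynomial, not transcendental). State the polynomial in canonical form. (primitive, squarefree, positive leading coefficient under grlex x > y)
deg p = 2.
Reading off the gridlines: it misses every integer gridline on the y-axis; it crosses the x-axis at the gridline x = -2.
Putting this together gives p.

2*x*y + x + 2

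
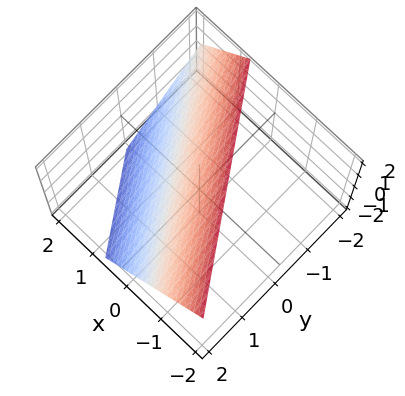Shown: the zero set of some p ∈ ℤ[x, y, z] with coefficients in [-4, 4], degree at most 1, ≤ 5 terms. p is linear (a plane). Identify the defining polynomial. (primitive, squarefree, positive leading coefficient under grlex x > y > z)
3*x + 2*y + 2*z - 2

(a) The degree is 1 — the surface is flat (a plane).
(b) Against the integer gridlines: one y-axis crossing is at y = 1; one z-axis crossing is at z = 1.
(c) Matching integer coefficients to the picture gives p.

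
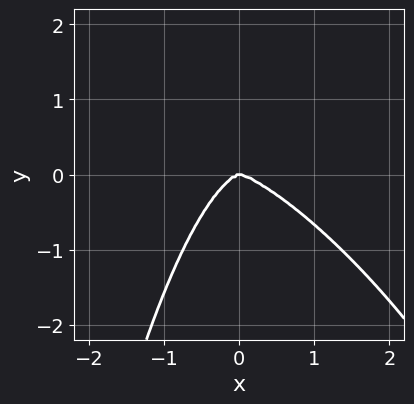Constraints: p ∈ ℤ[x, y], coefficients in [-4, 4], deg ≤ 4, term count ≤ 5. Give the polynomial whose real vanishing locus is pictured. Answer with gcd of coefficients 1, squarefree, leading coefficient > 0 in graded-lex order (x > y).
2*x^4 + 3*x^3*y + 2*x^2*y^2 + 3*y^3

Degree: no degree-3 curve has this shape, so deg p = 4.
Observable constraints: it crosses the x-axis at the gridline x = 0; it crosses the y-axis at the gridline y = 0.
Solving for integer coefficients yields p as stated.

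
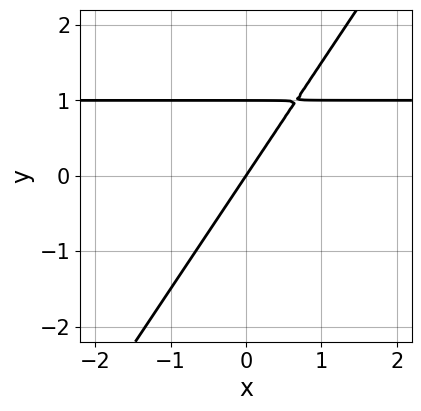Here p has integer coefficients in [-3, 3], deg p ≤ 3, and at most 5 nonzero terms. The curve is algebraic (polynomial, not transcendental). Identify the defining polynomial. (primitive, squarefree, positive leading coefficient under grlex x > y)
(a) Degree: the shape is more complex than any degree-1 curve, so deg p = 2.
(b) Against the integer gridlines: among the integer gridlines, it crosses the y-axis at y ∈ {0, 1}; it crosses the x-axis at the gridline x = 0.
(c) Assembling these constraints gives the stated polynomial.

3*x*y - 2*y^2 - 3*x + 2*y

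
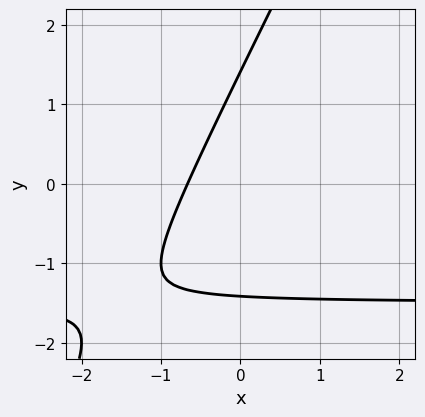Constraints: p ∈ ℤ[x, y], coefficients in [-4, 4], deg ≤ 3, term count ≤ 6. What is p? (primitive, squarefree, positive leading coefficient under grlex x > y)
1. deg p = 2. The shape is more complex than any degree-1 curve.
2. Matching integer coefficients to the picture gives p.

2*x*y - y^2 + 3*x + 2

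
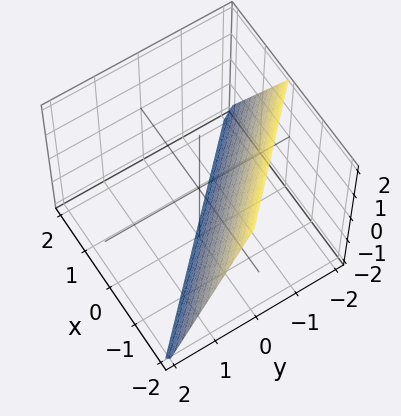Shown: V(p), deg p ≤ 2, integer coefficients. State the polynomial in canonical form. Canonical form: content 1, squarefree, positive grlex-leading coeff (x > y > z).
(a) The degree is 1 — every cross-section is a straight line — this is a plane.
(b) Reading off the gridlines: one y-axis crossing is at y = -1; one z-axis crossing is at z = -2; one x-axis crossing is at x = -1.
(c) Assembling these constraints gives the stated polynomial.

2*x + 2*y + z + 2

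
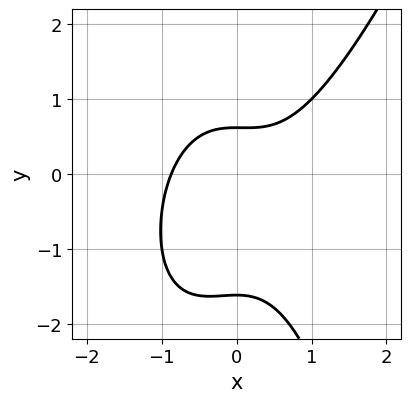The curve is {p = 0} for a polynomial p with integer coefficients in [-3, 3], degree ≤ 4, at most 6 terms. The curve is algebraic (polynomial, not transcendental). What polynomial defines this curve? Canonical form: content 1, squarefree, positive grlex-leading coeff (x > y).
3*x^3 - x^2*y - 2*y^2 - 2*y + 2

First, the degree is 3 — the shape is more complex than any degree-2 curve.
Finally, matching integer coefficients to the picture gives p.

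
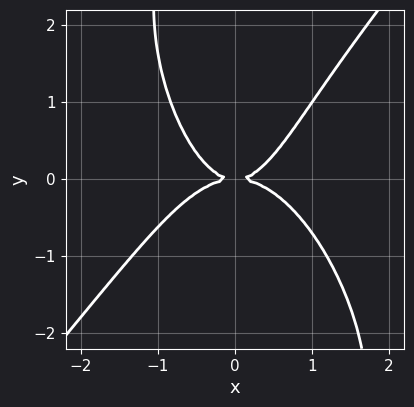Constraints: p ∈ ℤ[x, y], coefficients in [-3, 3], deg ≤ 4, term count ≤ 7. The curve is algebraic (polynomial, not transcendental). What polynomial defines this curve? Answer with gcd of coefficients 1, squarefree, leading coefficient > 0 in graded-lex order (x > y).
3*x^4 - x^2*y^2 - x*y^3 + 2*x^2*y - 3*y^2

(a) Degree: the shape is more complex than any degree-3 curve, so deg p = 4.
(b) Observable constraints: it meets the y-axis at y = 0 (among the integer gridlines); it crosses the x-axis at the gridline x = 0.
(c) Fitting integer coefficients to these (and the overall shape) gives p.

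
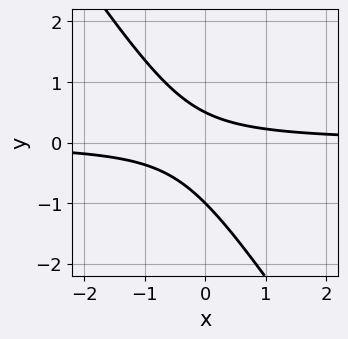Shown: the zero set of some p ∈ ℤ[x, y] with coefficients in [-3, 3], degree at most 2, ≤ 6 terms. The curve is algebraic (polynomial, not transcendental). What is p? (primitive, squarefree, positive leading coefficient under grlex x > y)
3*x*y + 2*y^2 + y - 1

First, degree: a generic line meets the curve in up to 2 points, so deg p = 2.
Then, from the axis intercepts and sections: no x-intercept at any integer in the box; one y-axis crossing is at y = -1.
Finally, these observations pin down the coefficients.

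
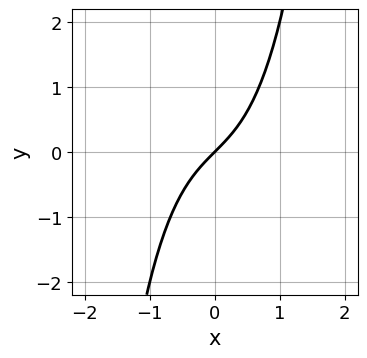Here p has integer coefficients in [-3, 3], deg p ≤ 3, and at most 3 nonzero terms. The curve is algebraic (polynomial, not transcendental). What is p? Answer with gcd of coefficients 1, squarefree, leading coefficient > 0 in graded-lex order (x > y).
First, the degree is 3 — no degree-2 curve has this shape.
Next, from the visible intercepts: one x-axis crossing is at x = 0; one y-axis crossing is at y = 0.
Finally, fitting integer coefficients to these (and the overall shape) gives p.

x^3 + x - y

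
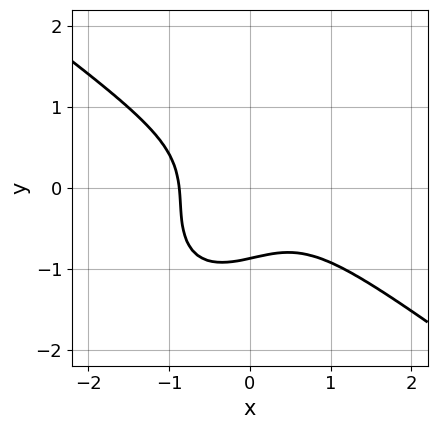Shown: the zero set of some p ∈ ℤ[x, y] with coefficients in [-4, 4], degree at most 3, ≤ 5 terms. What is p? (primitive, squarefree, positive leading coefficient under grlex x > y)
deg p = 3.
The integer polynomial consistent with all of this is the stated p.

3*x^3 + x^2*y - 2*x*y^2 + 3*y^3 + 2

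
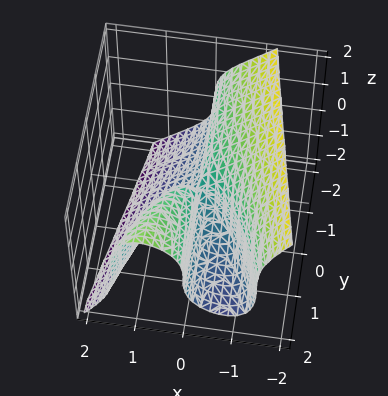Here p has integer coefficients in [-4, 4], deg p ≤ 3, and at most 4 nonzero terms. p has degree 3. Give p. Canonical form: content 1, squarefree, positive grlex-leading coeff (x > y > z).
2*x^3 + z^3 - 2*x*y

1. The degree is 3 — no degree-2 surface has this shape.
2. Checking where it meets the axes: one x-axis crossing is at x = 0; one z-axis crossing is at z = 0; the visible y-axis segment lies entirely on the surface.
3. These observations pin down the coefficients.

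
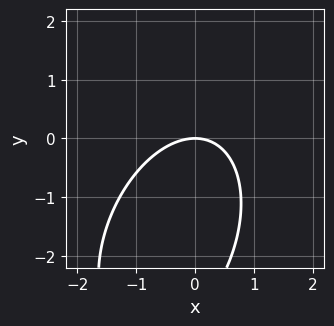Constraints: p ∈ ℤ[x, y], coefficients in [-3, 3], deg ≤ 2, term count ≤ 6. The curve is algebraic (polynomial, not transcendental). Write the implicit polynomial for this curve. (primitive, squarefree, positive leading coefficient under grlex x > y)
First, the degree is 2 — a generic line meets the curve in up to 2 points.
Then, against the integer gridlines: it crosses the y-axis at the gridline y = 0; it crosses the x-axis at the gridline x = 0.
Finally, the integer polynomial consistent with all of this is the stated p.

2*x^2 - x*y + y^2 + 3*y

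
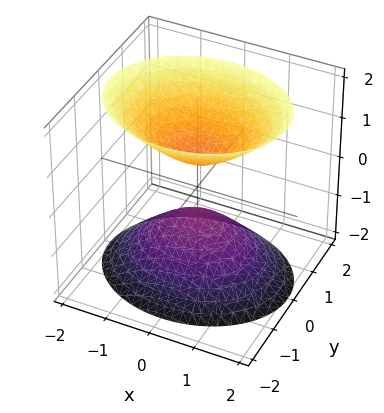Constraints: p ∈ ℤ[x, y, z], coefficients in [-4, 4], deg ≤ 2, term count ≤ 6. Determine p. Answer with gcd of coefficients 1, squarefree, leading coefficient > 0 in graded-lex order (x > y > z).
2*x^2 + 3*y^2 - 2*z^2 + 1

(a) The picture has 2 separate pieces.
(b) deg p = 2.
(c) Symmetries: the z ↦ −z reflection is a symmetry, so z appears only in even powers; the x ↦ −x reflection is a symmetry, so x appears only in even powers; mirror symmetry y ↦ −y ⇒ only even powers of y.
(d) Against the integer gridlines: it misses every integer gridline on the x-axis; no y-intercept at any integer in the box.
(e) Together with the visible shape, these determine p as stated.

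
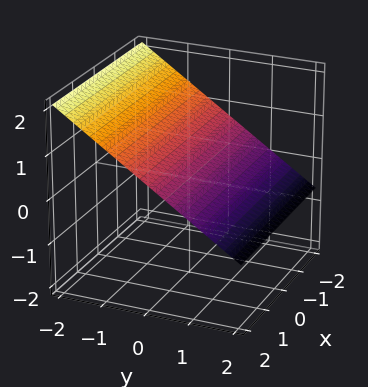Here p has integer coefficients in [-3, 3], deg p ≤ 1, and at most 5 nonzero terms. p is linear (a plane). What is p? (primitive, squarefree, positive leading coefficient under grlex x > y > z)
(a) Degree: the surface is flat (a plane), so deg p = 1.
(b) From the axis intercepts and sections: the surface avoids every integer x-axis point in the box; it meets the y-axis at y = 1 (among the integer gridlines).
(c) Together with the visible shape, these determine p as stated.

2*y + 3*z - 2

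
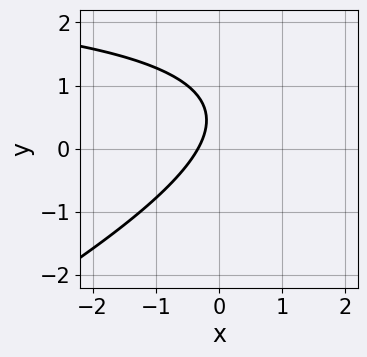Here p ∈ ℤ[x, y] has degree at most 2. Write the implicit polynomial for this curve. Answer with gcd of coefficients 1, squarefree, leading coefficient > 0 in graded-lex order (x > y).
x*y - 2*y^2 - 3*x + 2*y - 1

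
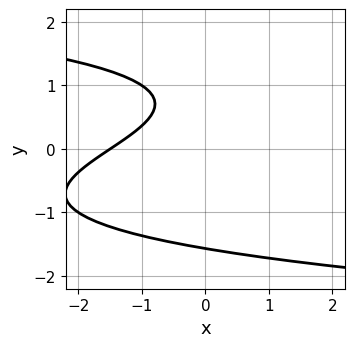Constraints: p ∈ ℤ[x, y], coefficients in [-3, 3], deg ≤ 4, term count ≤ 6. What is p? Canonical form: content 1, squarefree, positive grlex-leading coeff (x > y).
2*y^3 + 2*x - 3*y + 3

deg p = 3.
Solving for integer coefficients yields p as stated.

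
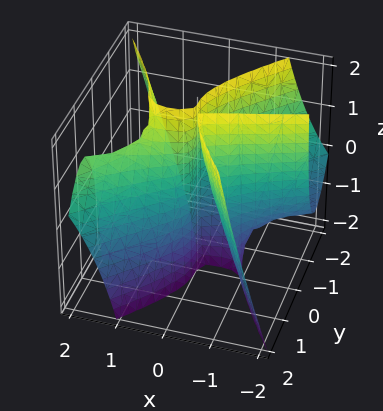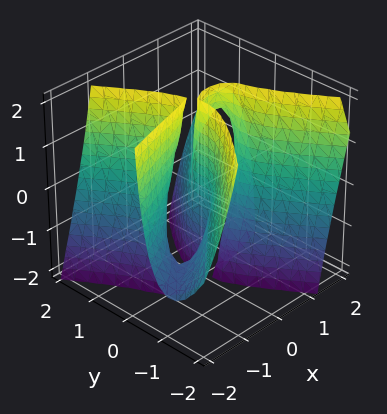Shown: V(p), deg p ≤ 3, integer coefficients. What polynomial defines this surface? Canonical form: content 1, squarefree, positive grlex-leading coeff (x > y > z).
First, degree: a generic line meets the surface in up to 3 points, so deg p = 3.
Then, checking where it meets the axes: every point of the z-axis in the box is on the surface; one y-axis crossing is at y = 0; among the integer gridlines, it crosses the x-axis at x ∈ {-1, 0, 1}.
Finally, putting this together gives p.

x^3 - 3*x^2*y + 2*x*y*z + 2*y^3 - x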